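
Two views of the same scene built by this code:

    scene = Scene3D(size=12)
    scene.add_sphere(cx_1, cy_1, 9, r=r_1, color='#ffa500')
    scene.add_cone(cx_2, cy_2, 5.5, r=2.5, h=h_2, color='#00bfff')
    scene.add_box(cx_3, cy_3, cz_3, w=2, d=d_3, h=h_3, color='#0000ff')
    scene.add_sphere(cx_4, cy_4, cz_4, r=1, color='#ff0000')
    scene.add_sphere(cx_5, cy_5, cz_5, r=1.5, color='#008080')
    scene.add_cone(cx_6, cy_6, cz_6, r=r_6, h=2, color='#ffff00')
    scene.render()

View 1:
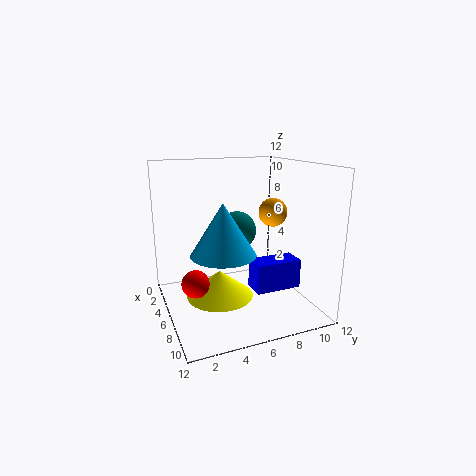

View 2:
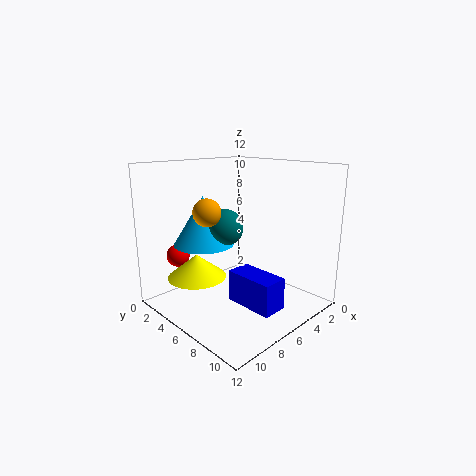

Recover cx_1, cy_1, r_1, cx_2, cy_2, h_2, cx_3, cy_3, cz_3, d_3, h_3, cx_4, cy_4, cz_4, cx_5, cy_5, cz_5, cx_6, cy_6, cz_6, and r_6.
cx_1 = 10; cy_1 = 7; r_1 = 1; cx_2 = 8; cy_2 = 4; h_2 = 4; cx_3 = 6; cy_3 = 7; cz_3 = 1.5; d_3 = 4; h_3 = 2.5; cx_4 = 9; cy_4 = 1.5; cz_4 = 4; cx_5 = 7; cy_5 = 5.5; cz_5 = 7; cx_6 = 8.5; cy_6 = 3.5; cz_6 = 2.5; r_6 = 2.5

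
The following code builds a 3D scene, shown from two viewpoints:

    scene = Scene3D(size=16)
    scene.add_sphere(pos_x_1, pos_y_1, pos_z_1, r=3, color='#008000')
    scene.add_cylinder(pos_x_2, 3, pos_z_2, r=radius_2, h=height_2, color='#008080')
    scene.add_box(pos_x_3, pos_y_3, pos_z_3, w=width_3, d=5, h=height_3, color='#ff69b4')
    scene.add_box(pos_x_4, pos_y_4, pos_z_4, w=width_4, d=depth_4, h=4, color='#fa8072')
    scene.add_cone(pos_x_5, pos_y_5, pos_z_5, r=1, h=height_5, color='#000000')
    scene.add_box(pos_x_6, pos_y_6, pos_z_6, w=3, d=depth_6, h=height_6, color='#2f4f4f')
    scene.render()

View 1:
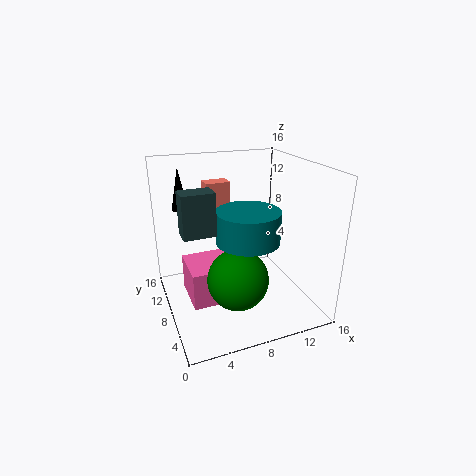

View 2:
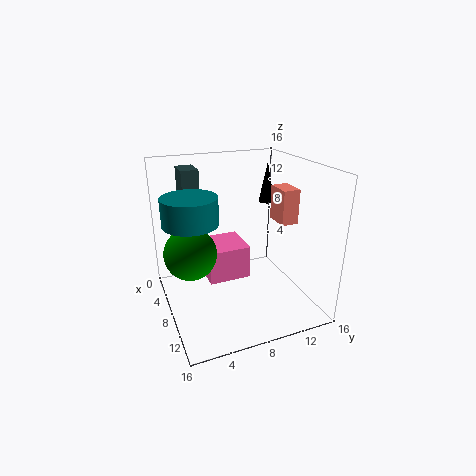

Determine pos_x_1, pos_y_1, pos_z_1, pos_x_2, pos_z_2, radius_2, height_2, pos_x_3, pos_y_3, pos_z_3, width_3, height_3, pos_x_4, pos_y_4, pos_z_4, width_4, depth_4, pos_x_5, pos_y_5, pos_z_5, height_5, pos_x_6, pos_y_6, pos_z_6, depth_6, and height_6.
pos_x_1 = 6; pos_y_1 = 3; pos_z_1 = 6; pos_x_2 = 7; pos_z_2 = 10; radius_2 = 3; height_2 = 3; pos_x_3 = 2; pos_y_3 = 5; pos_z_3 = 2; width_3 = 5; height_3 = 4; pos_x_4 = 6; pos_y_4 = 13; pos_z_4 = 9; width_4 = 3; depth_4 = 2; pos_x_5 = 3; pos_y_5 = 14; pos_z_5 = 10; height_5 = 5; pos_x_6 = 1; pos_y_6 = 3; pos_z_6 = 11; depth_6 = 2; height_6 = 4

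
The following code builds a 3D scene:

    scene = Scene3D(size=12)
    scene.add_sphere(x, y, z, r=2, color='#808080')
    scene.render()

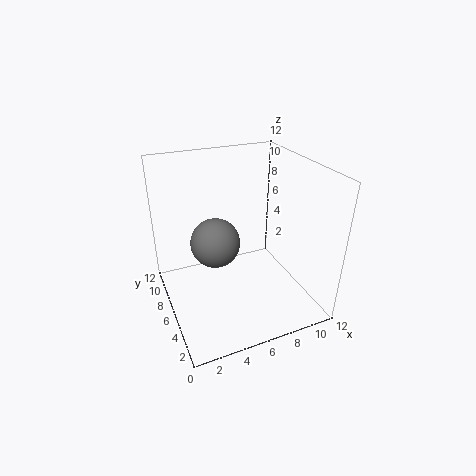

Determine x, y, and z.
x = 4; y = 6; z = 6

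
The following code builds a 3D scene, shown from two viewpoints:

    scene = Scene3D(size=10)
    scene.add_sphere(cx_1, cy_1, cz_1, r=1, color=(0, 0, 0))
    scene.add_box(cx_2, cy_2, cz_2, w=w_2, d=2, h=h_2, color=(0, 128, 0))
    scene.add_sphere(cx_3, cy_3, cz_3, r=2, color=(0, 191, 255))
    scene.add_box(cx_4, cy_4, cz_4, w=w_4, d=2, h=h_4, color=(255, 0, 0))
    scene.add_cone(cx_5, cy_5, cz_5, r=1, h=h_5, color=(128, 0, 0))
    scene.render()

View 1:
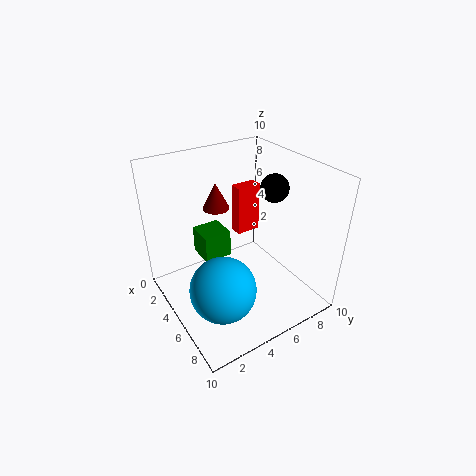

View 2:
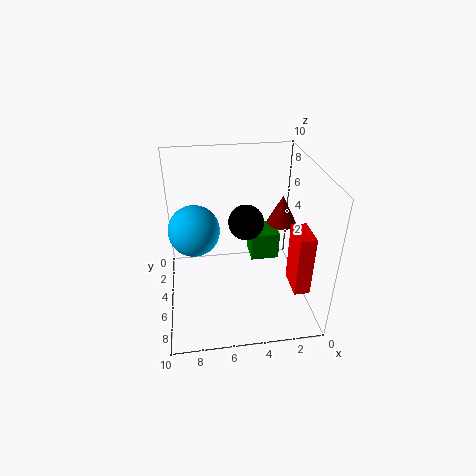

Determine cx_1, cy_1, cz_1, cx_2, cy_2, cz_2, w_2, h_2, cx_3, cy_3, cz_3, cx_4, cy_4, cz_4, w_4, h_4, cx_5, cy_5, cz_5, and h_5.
cx_1 = 5, cy_1 = 8, cz_1 = 8, cx_2 = 2, cy_2 = 3, cz_2 = 3, w_2 = 2, h_2 = 2, cx_3 = 8, cy_3 = 2, cz_3 = 4, cx_4 = 1, cy_4 = 7, cz_4 = 3, w_4 = 1, h_4 = 4, cx_5 = 2, cy_5 = 5, cz_5 = 6, h_5 = 2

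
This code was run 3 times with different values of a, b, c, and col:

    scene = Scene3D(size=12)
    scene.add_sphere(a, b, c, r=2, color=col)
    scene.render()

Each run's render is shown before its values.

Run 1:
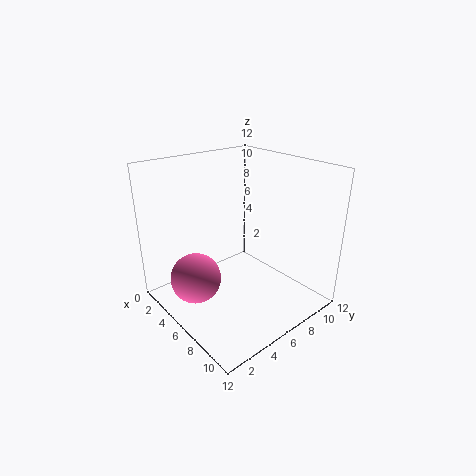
a = 5.5; b = 2; c = 3.5; col = 'hotpink'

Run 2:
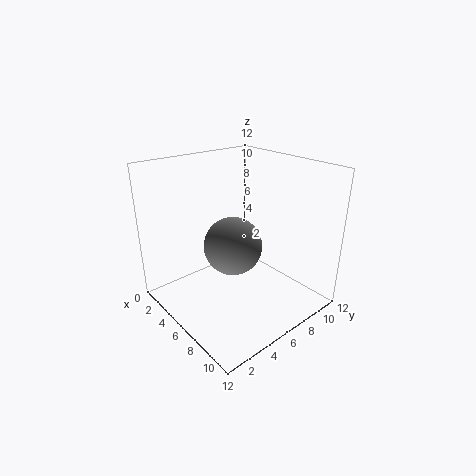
a = 9; b = 3; c = 7.5; col = 'gray'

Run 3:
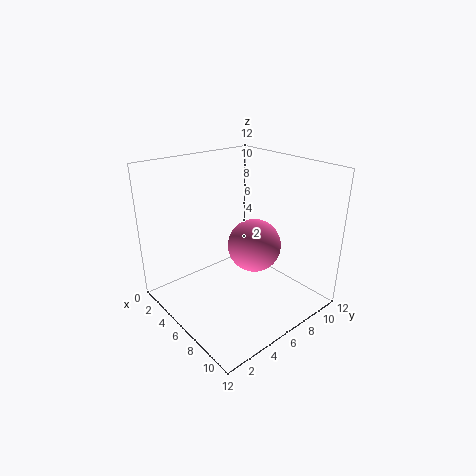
a = 8.5; b = 5.5; c = 6.5; col = 'hotpink'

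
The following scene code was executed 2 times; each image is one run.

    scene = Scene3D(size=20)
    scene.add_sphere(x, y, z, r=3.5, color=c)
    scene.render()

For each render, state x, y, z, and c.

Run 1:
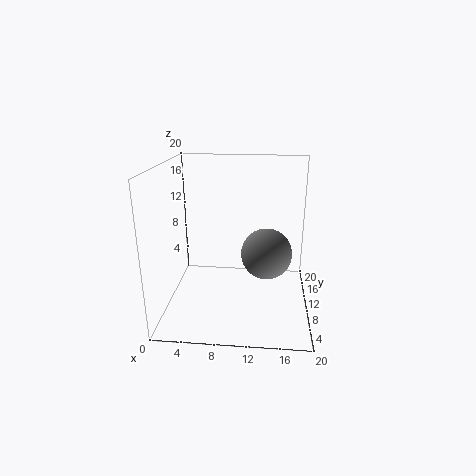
x = 14; y = 9.5; z = 8; c = 'gray'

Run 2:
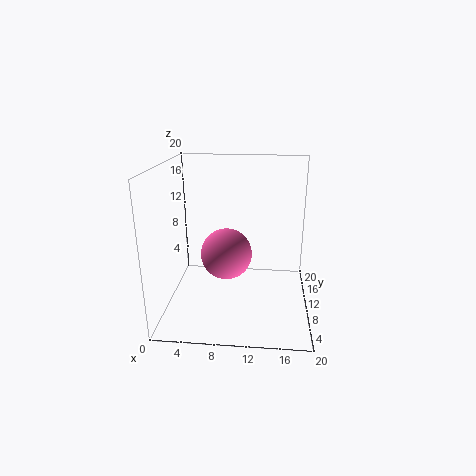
x = 8.5; y = 9; z = 8; c = 'hotpink'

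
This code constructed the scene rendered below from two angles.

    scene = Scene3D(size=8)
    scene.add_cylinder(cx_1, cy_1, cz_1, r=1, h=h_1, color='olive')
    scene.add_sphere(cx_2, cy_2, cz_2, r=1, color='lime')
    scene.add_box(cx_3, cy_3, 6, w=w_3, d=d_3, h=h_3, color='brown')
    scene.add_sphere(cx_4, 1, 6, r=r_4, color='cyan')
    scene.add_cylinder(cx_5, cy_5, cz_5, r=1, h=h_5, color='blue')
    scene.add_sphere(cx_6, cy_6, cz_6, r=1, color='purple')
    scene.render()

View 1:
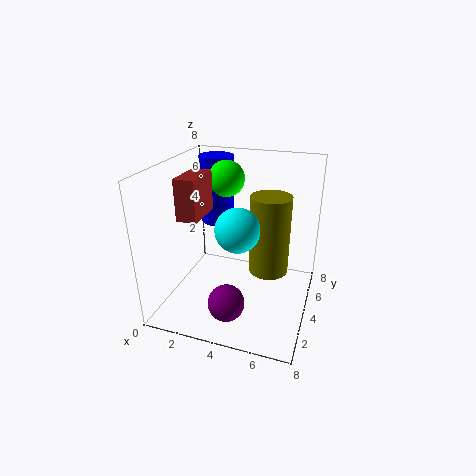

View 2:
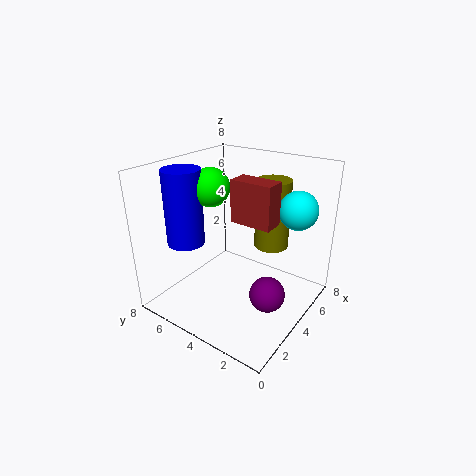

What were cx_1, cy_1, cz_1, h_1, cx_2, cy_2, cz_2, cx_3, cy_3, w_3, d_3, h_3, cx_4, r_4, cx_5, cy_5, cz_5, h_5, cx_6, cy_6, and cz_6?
cx_1 = 6; cy_1 = 3; cz_1 = 3; h_1 = 4; cx_2 = 3; cy_2 = 5; cz_2 = 7; cx_3 = 2; cy_3 = 1; w_3 = 1; d_3 = 2; h_3 = 2; cx_4 = 5; r_4 = 1; cx_5 = 2; cy_5 = 6; cz_5 = 4; h_5 = 4; cx_6 = 4; cy_6 = 2; cz_6 = 1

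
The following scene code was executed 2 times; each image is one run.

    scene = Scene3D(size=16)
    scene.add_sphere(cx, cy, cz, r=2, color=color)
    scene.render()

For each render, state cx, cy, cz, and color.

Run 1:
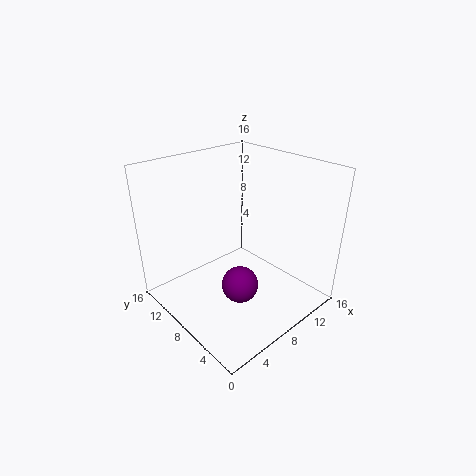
cx = 6.5
cy = 6
cz = 3.5
color = 'purple'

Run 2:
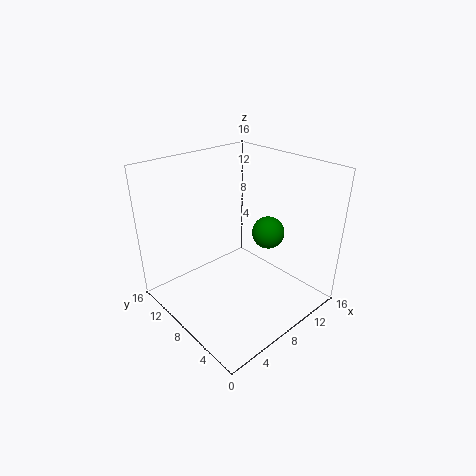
cx = 13.5
cy = 8.5
cz = 6.5
color = 'green'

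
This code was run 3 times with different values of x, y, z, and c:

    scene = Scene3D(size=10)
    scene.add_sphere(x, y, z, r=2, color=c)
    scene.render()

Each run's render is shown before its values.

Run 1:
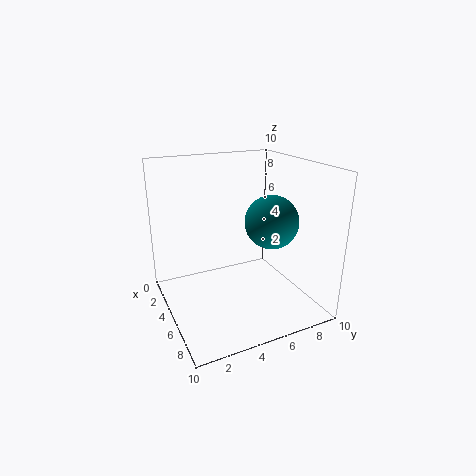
x = 4.5, y = 8, z = 5.5, c = 'teal'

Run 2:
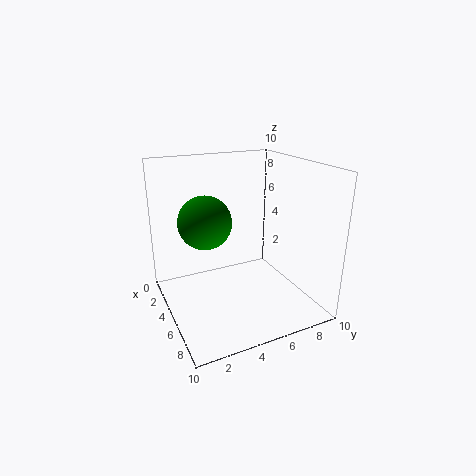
x = 2.5, y = 3.5, z = 5.5, c = 'green'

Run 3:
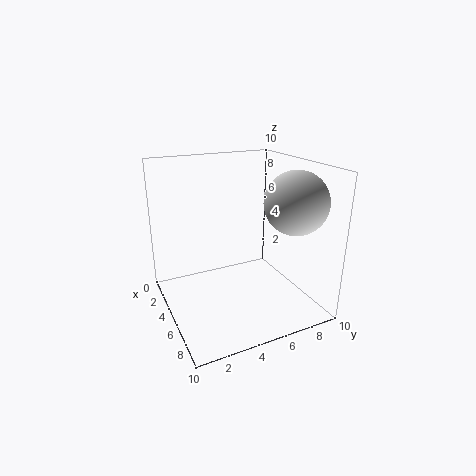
x = 8, y = 7.5, z = 8, c = 'lightgray'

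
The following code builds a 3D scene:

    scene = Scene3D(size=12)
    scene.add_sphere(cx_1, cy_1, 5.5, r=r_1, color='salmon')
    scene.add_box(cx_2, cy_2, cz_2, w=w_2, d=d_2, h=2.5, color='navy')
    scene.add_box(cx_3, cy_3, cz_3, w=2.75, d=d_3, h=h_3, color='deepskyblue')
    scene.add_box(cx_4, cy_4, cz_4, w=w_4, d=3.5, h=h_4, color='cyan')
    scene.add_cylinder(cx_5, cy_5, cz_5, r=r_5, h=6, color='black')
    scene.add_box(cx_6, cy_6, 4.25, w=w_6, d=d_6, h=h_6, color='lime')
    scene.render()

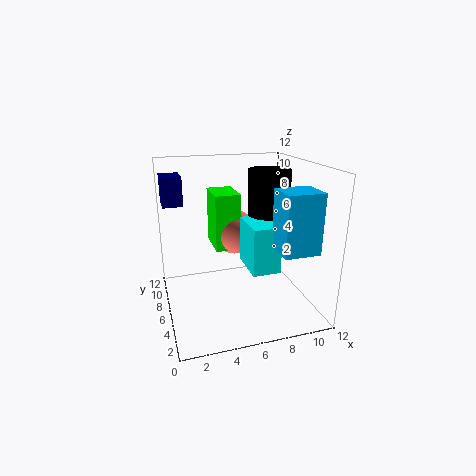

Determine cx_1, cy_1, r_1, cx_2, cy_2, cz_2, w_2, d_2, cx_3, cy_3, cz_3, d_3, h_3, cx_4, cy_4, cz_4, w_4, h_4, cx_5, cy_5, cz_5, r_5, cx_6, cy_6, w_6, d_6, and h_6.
cx_1 = 6.5; cy_1 = 8.75; r_1 = 2; cx_2 = 0.25; cy_2 = 8.75; cz_2 = 8.25; w_2 = 1.75; d_2 = 2.5; cx_3 = 7.75; cy_3 = 0.5; cz_3 = 6.25; d_3 = 2.5; h_3 = 4.5; cx_4 = 6.25; cy_4 = 2.75; cz_4 = 4; w_4 = 2.25; h_4 = 3.75; cx_5 = 8.75; cy_5 = 6.25; cz_5 = 5.5; r_5 = 1.75; cx_6 = 4.5; cy_6 = 7.5; w_6 = 2.25; d_6 = 3.5; h_6 = 5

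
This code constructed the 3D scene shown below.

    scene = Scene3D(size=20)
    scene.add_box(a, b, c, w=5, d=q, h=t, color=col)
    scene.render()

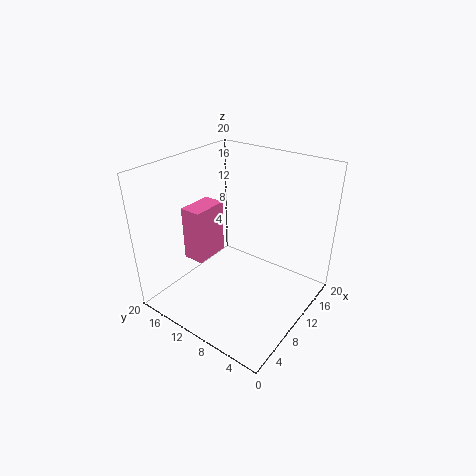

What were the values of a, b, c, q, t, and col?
a = 5.5
b = 13
c = 7
q = 3
t = 7.5
col = 'hotpink'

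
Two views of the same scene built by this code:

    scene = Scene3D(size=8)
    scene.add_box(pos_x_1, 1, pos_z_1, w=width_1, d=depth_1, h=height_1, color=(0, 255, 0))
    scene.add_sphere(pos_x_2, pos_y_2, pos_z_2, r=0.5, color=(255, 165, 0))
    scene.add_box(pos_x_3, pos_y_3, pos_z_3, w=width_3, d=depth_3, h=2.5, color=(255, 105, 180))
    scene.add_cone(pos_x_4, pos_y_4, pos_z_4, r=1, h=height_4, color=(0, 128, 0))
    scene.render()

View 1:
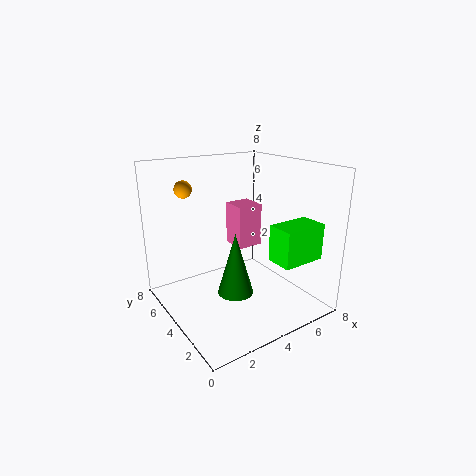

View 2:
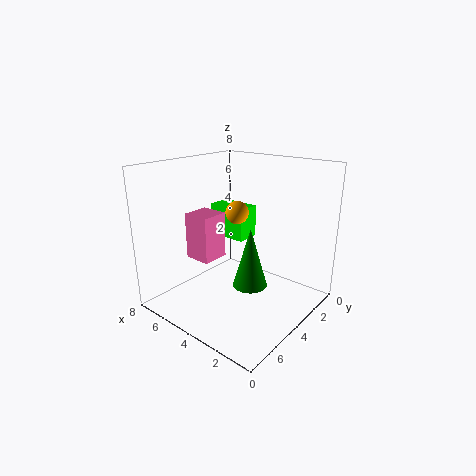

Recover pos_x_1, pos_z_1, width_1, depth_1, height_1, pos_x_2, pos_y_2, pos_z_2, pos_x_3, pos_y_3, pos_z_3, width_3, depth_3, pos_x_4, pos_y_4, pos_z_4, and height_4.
pos_x_1 = 5
pos_z_1 = 3
width_1 = 2.5
depth_1 = 1.5
height_1 = 2
pos_x_2 = 2
pos_y_2 = 6.5
pos_z_2 = 6.5
pos_x_3 = 4.5
pos_y_3 = 4.5
pos_z_3 = 3
width_3 = 1.5
depth_3 = 1.5
pos_x_4 = 3.5
pos_y_4 = 3.5
pos_z_4 = 1
height_4 = 3.5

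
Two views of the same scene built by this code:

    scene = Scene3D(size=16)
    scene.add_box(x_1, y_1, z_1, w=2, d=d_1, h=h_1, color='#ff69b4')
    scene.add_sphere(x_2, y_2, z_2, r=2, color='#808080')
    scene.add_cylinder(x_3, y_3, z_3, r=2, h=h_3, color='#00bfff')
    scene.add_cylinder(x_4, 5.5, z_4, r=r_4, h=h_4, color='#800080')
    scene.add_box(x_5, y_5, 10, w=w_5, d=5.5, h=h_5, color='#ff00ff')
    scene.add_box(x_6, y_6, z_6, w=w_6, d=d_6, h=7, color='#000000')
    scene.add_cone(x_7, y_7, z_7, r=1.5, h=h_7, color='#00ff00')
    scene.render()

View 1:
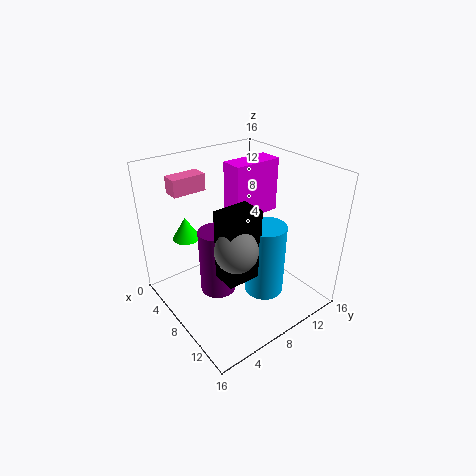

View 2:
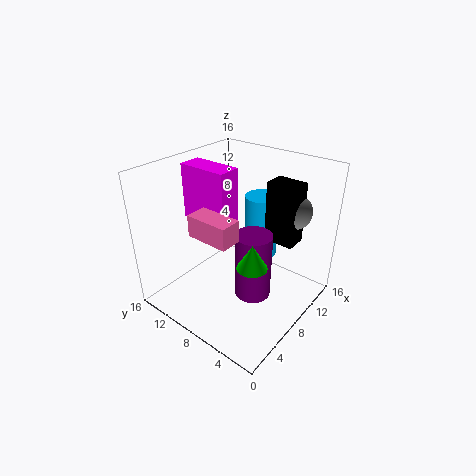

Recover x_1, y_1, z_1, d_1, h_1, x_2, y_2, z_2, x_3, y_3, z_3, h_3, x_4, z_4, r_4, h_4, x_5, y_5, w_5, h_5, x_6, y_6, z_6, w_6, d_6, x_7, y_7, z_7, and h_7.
x_1 = 0.5
y_1 = 3.5
z_1 = 12
d_1 = 4
h_1 = 2
x_2 = 13
y_2 = 4
z_2 = 10.5
x_3 = 12.5
y_3 = 8
z_3 = 4
h_3 = 7.5
x_4 = 7.5
z_4 = 2
r_4 = 2
h_4 = 7.5
x_5 = 5.5
y_5 = 8
w_5 = 2.5
h_5 = 6
x_6 = 11
y_6 = 3
z_6 = 7
w_6 = 2.5
d_6 = 3.5
x_7 = 4.5
y_7 = 3.5
z_7 = 8
h_7 = 2.5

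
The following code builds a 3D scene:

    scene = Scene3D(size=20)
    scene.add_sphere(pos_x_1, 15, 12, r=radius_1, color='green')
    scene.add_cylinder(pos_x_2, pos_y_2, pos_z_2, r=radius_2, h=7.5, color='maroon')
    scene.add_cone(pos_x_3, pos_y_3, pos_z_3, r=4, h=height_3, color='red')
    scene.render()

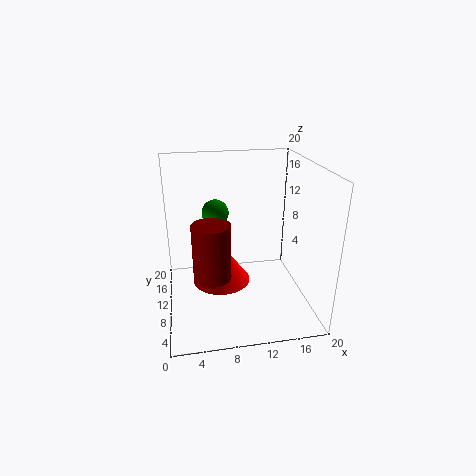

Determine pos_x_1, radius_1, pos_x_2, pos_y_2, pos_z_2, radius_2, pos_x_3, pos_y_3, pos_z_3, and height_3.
pos_x_1 = 7.5; radius_1 = 2; pos_x_2 = 6; pos_y_2 = 7; pos_z_2 = 6; radius_2 = 2.5; pos_x_3 = 7.5; pos_y_3 = 9.5; pos_z_3 = 4; height_3 = 5.5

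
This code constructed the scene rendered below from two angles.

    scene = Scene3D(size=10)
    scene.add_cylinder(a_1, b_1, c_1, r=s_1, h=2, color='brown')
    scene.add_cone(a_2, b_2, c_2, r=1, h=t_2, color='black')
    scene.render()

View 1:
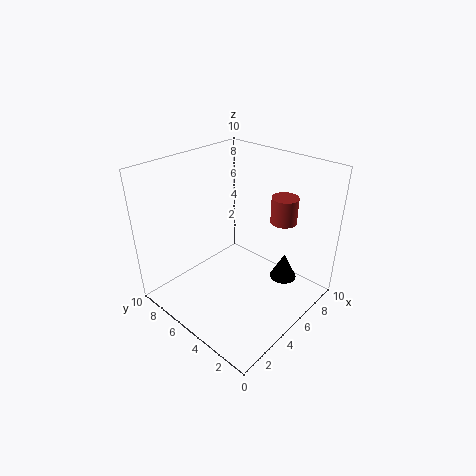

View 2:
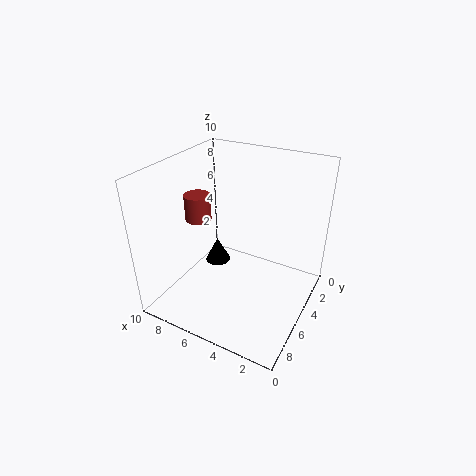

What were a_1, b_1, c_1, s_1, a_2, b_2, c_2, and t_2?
a_1 = 9
b_1 = 4
c_1 = 5
s_1 = 1
a_2 = 8
b_2 = 3
c_2 = 1
t_2 = 2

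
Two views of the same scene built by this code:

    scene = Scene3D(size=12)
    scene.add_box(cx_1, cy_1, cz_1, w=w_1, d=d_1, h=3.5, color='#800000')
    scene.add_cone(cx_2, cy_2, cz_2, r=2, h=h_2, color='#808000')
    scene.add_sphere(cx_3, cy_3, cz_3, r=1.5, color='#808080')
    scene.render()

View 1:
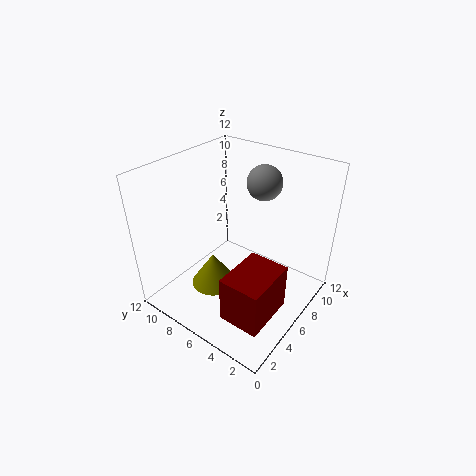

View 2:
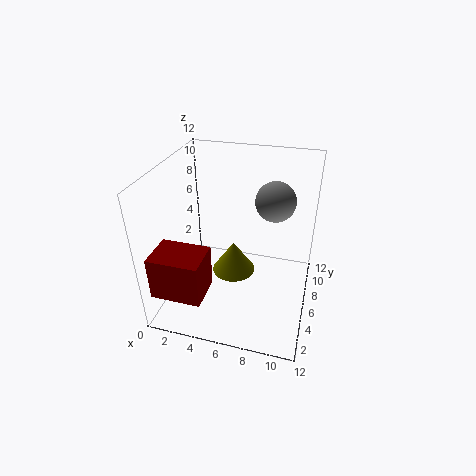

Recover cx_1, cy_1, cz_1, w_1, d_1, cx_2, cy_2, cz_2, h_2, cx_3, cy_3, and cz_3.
cx_1 = 0.5; cy_1 = 0.5; cz_1 = 3; w_1 = 4; d_1 = 3; cx_2 = 5; cy_2 = 8; cz_2 = 1; h_2 = 3; cx_3 = 9; cy_3 = 5.5; cz_3 = 10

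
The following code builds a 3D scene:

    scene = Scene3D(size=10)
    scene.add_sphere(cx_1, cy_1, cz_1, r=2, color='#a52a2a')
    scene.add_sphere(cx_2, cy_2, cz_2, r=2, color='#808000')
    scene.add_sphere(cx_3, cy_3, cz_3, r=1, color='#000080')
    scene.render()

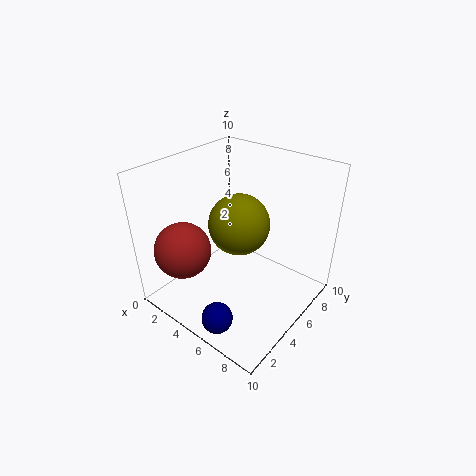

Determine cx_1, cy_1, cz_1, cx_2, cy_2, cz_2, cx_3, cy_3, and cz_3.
cx_1 = 2
cy_1 = 2.5
cz_1 = 4
cx_2 = 5.5
cy_2 = 4.5
cz_2 = 6.5
cx_3 = 6.5
cy_3 = 1
cz_3 = 1.5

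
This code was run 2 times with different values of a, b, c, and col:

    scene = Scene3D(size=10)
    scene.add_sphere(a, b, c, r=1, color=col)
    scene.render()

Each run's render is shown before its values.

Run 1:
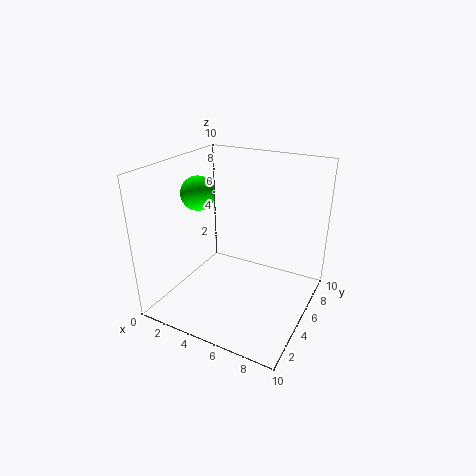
a = 4, b = 2, c = 9, col = 'lime'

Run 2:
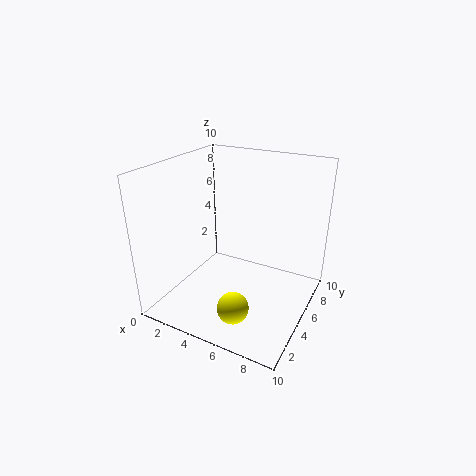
a = 6.5, b = 1.5, c = 2, col = 'yellow'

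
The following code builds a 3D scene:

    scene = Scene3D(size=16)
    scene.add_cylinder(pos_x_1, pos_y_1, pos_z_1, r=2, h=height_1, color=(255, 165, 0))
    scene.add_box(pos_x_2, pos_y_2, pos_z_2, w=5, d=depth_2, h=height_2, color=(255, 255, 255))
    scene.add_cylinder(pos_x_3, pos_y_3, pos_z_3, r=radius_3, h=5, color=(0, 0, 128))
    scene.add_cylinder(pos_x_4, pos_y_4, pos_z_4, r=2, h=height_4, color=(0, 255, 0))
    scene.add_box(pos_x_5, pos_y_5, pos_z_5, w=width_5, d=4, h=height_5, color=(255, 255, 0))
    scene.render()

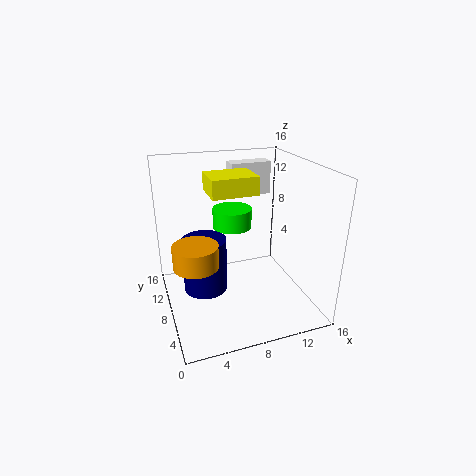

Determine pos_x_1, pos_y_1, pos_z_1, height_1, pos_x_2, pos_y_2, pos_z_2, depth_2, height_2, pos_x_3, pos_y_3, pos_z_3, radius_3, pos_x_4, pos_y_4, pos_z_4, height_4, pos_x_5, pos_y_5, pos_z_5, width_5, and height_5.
pos_x_1 = 2; pos_y_1 = 2; pos_z_1 = 9; height_1 = 2; pos_x_2 = 9; pos_y_2 = 13; pos_z_2 = 11; depth_2 = 2; height_2 = 4; pos_x_3 = 3; pos_y_3 = 3; pos_z_3 = 6; radius_3 = 2; pos_x_4 = 7; pos_y_4 = 7; pos_z_4 = 10; height_4 = 2; pos_x_5 = 5; pos_y_5 = 7; pos_z_5 = 13; width_5 = 5; height_5 = 2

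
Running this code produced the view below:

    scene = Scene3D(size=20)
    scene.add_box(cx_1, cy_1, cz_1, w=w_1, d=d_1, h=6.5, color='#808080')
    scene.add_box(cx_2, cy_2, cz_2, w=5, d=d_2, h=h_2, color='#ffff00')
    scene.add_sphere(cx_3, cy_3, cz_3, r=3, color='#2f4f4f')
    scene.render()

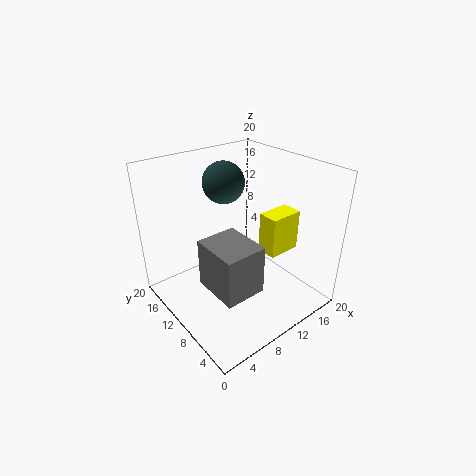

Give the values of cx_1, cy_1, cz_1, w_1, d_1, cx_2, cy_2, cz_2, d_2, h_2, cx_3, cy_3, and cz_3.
cx_1 = 3.5
cy_1 = 3.5
cz_1 = 5.5
w_1 = 5.5
d_1 = 6.5
cx_2 = 14
cy_2 = 7
cz_2 = 6.5
d_2 = 3
h_2 = 6
cx_3 = 11
cy_3 = 14.5
cz_3 = 16.5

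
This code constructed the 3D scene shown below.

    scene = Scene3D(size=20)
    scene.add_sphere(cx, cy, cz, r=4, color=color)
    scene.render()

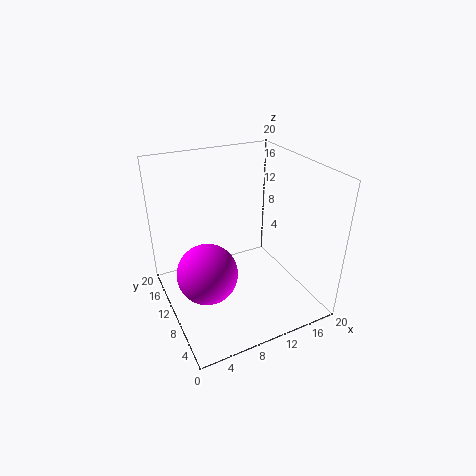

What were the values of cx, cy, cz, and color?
cx = 4.5, cy = 8, cz = 7, color = 'magenta'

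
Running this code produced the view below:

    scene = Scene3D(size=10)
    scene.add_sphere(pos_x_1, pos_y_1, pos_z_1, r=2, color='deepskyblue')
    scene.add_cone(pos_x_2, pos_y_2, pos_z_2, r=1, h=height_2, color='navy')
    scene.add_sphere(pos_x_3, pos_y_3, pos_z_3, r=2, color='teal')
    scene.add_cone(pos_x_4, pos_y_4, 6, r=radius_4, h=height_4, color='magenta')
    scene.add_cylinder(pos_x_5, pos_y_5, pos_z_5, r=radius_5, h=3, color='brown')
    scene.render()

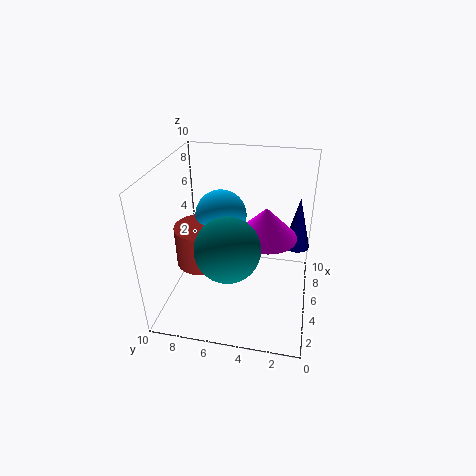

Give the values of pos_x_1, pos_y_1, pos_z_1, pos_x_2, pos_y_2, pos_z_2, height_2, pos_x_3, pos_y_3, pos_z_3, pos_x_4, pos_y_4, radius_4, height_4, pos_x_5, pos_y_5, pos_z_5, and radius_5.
pos_x_1 = 8, pos_y_1 = 7, pos_z_1 = 5, pos_x_2 = 8, pos_y_2 = 1, pos_z_2 = 3, height_2 = 4, pos_x_3 = 2, pos_y_3 = 5, pos_z_3 = 6, pos_x_4 = 4, pos_y_4 = 3, radius_4 = 2, height_4 = 2, pos_x_5 = 6, pos_y_5 = 8, pos_z_5 = 2, radius_5 = 2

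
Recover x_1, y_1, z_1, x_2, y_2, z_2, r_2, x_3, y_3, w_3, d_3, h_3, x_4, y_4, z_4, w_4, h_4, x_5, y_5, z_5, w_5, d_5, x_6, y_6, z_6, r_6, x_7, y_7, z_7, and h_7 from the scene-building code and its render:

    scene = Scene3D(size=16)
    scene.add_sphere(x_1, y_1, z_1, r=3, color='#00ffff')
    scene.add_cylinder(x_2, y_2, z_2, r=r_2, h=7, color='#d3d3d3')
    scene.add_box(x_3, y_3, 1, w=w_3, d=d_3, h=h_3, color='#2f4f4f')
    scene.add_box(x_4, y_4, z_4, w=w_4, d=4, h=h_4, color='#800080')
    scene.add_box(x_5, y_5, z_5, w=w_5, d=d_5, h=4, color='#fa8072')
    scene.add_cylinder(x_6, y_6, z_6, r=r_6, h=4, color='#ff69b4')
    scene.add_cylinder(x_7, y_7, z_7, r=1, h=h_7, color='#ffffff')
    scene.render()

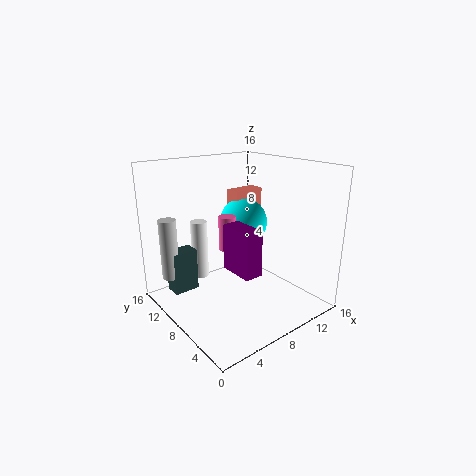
x_1 = 12
y_1 = 12
z_1 = 8
x_2 = 2
y_2 = 13
z_2 = 3
r_2 = 1
x_3 = 2
y_3 = 12
w_3 = 3
d_3 = 2
h_3 = 5
x_4 = 6
y_4 = 4
z_4 = 5
w_4 = 2
h_4 = 5
x_5 = 11
y_5 = 12
z_5 = 8
w_5 = 4
d_5 = 2
x_6 = 8
y_6 = 10
z_6 = 6
r_6 = 1
x_7 = 6
y_7 = 13
z_7 = 2
h_7 = 7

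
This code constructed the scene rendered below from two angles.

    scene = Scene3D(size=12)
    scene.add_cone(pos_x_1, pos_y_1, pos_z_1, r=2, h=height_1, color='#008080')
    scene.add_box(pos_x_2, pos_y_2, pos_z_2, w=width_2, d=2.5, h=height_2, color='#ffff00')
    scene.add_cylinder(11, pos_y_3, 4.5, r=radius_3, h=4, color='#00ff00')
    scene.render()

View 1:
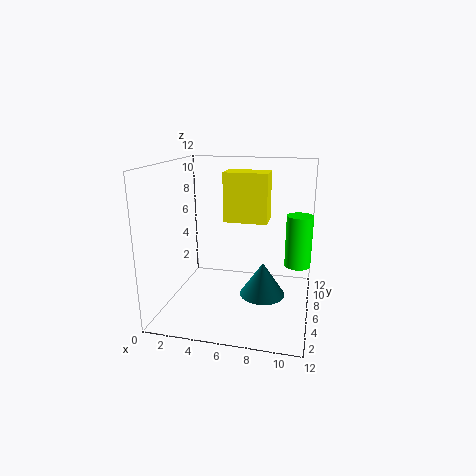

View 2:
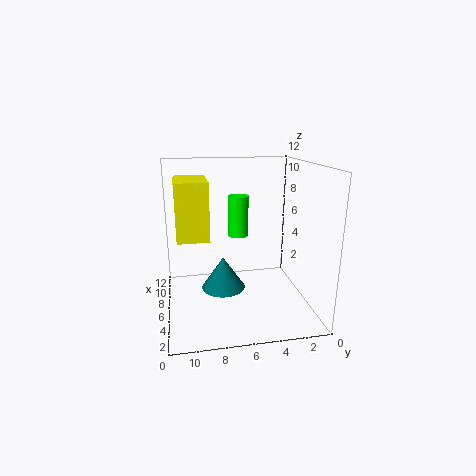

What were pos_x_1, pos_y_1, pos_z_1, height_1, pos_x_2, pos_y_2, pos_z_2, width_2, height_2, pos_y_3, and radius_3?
pos_x_1 = 8, pos_y_1 = 7, pos_z_1 = 0.5, height_1 = 3, pos_x_2 = 4, pos_y_2 = 8.5, pos_z_2 = 6.5, width_2 = 4, height_2 = 4.5, pos_y_3 = 5, radius_3 = 1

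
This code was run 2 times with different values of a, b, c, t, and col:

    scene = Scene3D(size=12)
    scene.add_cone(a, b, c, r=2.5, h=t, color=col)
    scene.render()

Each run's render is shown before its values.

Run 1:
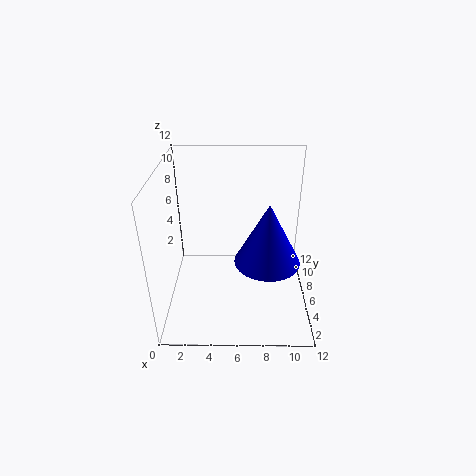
a = 8.25
b = 3.5
c = 5.5
t = 4.75
col = 'blue'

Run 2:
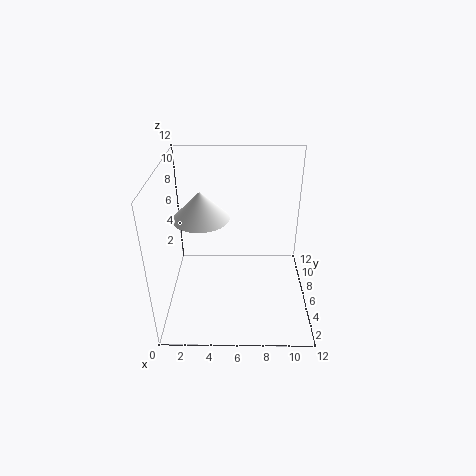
a = 2.75
b = 8
c = 6.75
t = 2.5
col = 'white'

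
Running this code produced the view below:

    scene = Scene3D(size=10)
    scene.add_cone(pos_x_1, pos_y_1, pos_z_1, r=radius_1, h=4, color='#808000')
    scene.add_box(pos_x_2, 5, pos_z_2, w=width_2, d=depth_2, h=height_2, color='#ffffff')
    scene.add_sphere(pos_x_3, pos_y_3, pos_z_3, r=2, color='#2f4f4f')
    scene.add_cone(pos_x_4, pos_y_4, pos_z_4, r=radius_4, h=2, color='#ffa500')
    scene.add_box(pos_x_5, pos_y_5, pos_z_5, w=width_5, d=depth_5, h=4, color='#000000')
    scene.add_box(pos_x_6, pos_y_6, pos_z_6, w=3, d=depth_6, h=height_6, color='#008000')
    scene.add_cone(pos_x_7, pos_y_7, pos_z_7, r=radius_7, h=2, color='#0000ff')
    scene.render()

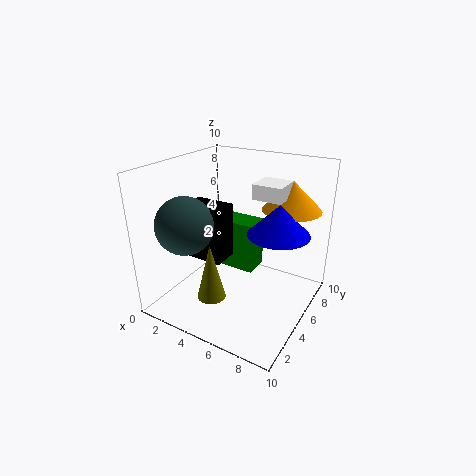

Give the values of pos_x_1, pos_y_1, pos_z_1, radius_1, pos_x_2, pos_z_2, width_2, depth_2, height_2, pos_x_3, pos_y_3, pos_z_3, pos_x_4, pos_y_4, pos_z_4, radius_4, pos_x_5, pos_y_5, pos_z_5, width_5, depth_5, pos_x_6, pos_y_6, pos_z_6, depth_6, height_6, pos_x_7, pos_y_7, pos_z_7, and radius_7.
pos_x_1 = 4; pos_y_1 = 3; pos_z_1 = 1; radius_1 = 1; pos_x_2 = 6; pos_z_2 = 8; width_2 = 2; depth_2 = 2; height_2 = 1; pos_x_3 = 2; pos_y_3 = 3; pos_z_3 = 6; pos_x_4 = 8; pos_y_4 = 7; pos_z_4 = 7; radius_4 = 2; pos_x_5 = 1; pos_y_5 = 4; pos_z_5 = 3; width_5 = 3; depth_5 = 2; pos_x_6 = 2; pos_y_6 = 7; pos_z_6 = 1; depth_6 = 2; height_6 = 4; pos_x_7 = 8; pos_y_7 = 5; pos_z_7 = 6; radius_7 = 2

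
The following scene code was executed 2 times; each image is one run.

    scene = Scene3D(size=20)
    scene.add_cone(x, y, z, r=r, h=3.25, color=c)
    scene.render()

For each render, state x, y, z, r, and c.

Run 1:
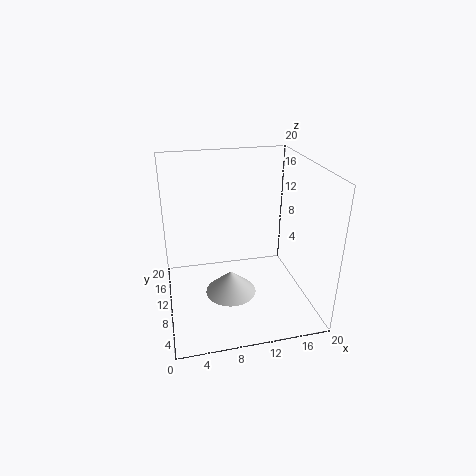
x = 8.5; y = 8; z = 2.75; r = 3.5; c = 'lightgray'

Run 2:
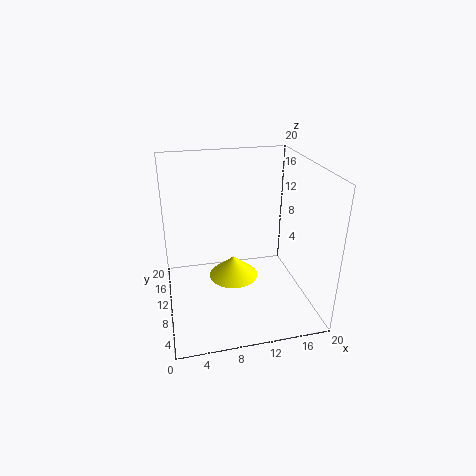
x = 10; y = 13; z = 2; r = 3.75; c = 'yellow'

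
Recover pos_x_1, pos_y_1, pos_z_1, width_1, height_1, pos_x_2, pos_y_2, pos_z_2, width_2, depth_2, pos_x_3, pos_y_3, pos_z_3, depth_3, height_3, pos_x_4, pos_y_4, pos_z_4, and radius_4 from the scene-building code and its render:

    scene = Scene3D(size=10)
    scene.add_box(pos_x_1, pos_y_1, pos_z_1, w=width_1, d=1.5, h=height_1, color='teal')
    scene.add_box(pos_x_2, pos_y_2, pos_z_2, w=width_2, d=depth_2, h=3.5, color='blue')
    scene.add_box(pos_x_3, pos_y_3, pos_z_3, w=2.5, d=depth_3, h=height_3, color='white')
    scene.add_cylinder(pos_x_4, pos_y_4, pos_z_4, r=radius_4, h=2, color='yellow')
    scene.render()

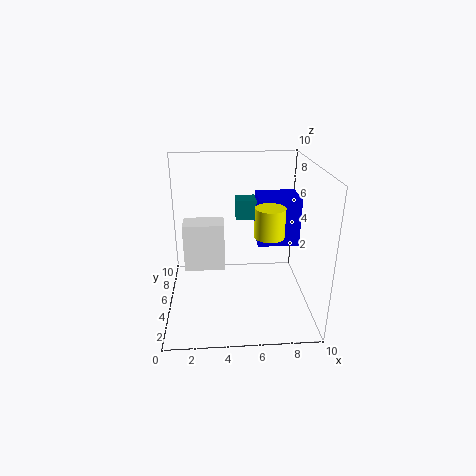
pos_x_1 = 5; pos_y_1 = 7; pos_z_1 = 5.5; width_1 = 1.5; height_1 = 1.5; pos_x_2 = 6.5; pos_y_2 = 5.5; pos_z_2 = 4; width_2 = 3; depth_2 = 2.5; pos_x_3 = 1.5; pos_y_3 = 2.5; pos_z_3 = 4; depth_3 = 1.5; height_3 = 3; pos_x_4 = 7; pos_y_4 = 4; pos_z_4 = 5.5; radius_4 = 1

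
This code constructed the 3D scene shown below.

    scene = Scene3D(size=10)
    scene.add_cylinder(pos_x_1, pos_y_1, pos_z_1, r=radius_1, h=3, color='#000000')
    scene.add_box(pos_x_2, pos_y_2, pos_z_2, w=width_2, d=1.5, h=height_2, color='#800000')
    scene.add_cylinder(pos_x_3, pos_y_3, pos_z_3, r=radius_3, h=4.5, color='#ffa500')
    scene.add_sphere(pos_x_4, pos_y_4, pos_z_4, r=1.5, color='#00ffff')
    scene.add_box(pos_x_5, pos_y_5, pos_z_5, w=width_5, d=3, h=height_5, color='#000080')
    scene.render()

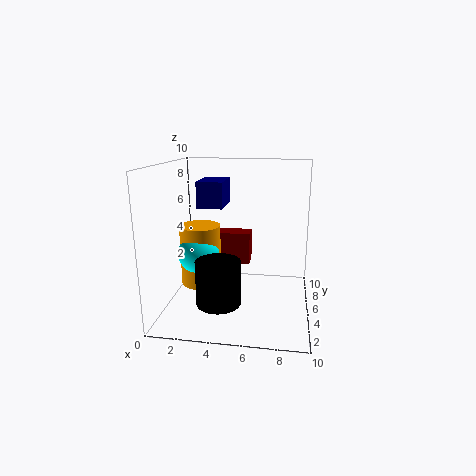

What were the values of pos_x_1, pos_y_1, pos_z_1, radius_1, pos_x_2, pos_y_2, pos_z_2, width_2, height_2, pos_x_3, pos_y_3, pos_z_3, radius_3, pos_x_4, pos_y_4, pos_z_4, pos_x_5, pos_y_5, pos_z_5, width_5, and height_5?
pos_x_1 = 4
pos_y_1 = 3
pos_z_1 = 1
radius_1 = 1.5
pos_x_2 = 2.5
pos_y_2 = 7.5
pos_z_2 = 2
width_2 = 3
height_2 = 2.5
pos_x_3 = 2
pos_y_3 = 6
pos_z_3 = 1
radius_3 = 1.5
pos_x_4 = 2
pos_y_4 = 5.5
pos_z_4 = 3.5
pos_x_5 = 1.5
pos_y_5 = 7
pos_z_5 = 6.5
width_5 = 2
height_5 = 2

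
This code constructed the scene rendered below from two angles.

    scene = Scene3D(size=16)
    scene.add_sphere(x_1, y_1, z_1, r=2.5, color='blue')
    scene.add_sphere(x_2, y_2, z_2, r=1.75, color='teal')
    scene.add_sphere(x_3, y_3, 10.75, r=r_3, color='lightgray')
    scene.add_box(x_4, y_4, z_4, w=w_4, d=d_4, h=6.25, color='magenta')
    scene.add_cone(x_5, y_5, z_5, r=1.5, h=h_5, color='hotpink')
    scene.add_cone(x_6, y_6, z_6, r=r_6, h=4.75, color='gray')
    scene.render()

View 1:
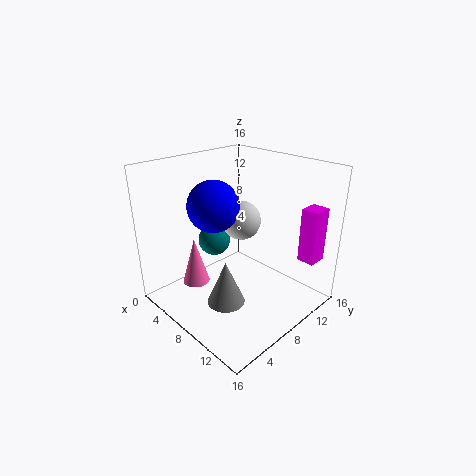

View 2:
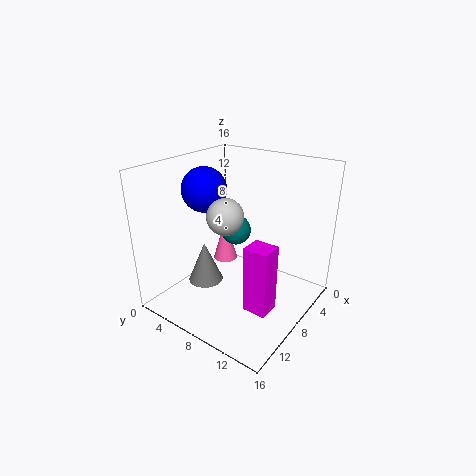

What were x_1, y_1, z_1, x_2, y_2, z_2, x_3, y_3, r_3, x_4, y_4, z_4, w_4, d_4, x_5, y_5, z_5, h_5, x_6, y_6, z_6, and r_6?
x_1 = 8.75, y_1 = 4, z_1 = 13, x_2 = 6, y_2 = 6.25, z_2 = 7.75, x_3 = 9.25, y_3 = 7.25, r_3 = 2, x_4 = 12.5, y_4 = 13.25, z_4 = 5, w_4 = 2, d_4 = 2.25, x_5 = 5.25, y_5 = 4, z_5 = 3, h_5 = 5.25, x_6 = 9.75, y_6 = 4.5, z_6 = 2.25, r_6 = 2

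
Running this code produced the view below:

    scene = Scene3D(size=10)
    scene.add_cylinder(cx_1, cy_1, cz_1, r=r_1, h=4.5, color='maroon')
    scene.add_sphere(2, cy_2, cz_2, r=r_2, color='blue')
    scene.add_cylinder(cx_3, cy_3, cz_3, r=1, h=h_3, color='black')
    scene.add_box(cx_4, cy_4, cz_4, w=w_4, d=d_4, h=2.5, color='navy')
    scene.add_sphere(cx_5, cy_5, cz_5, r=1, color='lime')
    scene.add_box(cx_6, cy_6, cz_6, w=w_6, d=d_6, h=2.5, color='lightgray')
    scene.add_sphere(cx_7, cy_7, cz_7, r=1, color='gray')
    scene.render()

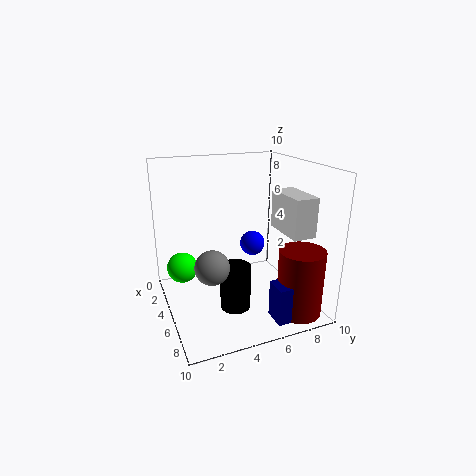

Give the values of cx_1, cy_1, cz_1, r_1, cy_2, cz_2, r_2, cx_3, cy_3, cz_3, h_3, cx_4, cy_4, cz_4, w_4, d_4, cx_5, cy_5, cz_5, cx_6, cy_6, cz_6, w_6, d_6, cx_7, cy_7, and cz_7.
cx_1 = 8.5
cy_1 = 8
cz_1 = 0.5
r_1 = 1.5
cy_2 = 7.5
cz_2 = 3
r_2 = 1
cx_3 = 7
cy_3 = 4
cz_3 = 1
h_3 = 3
cx_4 = 8
cy_4 = 6
cz_4 = 0.5
w_4 = 1.5
d_4 = 2.5
cx_5 = 5
cy_5 = 1
cz_5 = 3.5
cx_6 = 6
cy_6 = 7
cz_6 = 6
w_6 = 3
d_6 = 1.5
cx_7 = 8.5
cy_7 = 2
cz_7 = 5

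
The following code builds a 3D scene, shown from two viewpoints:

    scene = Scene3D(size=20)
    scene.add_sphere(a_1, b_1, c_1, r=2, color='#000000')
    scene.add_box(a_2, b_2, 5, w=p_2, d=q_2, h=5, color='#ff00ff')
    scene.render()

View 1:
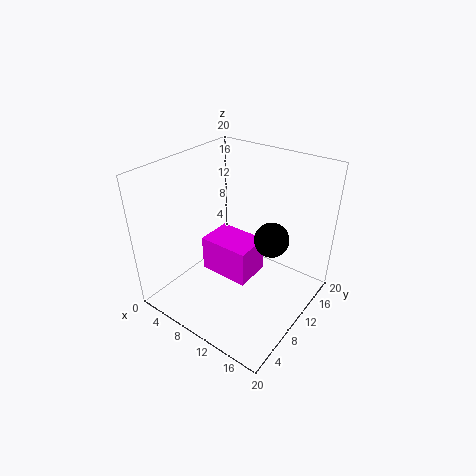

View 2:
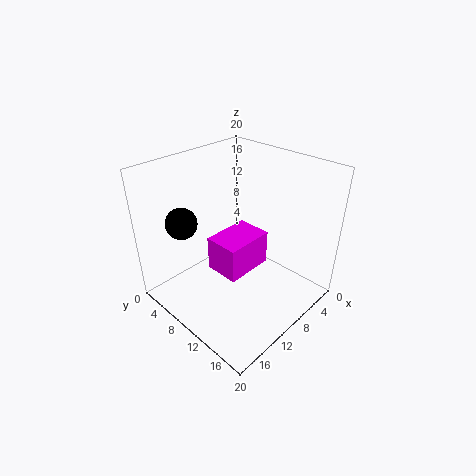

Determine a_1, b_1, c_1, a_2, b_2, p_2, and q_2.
a_1 = 17, b_1 = 7, c_1 = 14, a_2 = 6, b_2 = 7, p_2 = 7, q_2 = 5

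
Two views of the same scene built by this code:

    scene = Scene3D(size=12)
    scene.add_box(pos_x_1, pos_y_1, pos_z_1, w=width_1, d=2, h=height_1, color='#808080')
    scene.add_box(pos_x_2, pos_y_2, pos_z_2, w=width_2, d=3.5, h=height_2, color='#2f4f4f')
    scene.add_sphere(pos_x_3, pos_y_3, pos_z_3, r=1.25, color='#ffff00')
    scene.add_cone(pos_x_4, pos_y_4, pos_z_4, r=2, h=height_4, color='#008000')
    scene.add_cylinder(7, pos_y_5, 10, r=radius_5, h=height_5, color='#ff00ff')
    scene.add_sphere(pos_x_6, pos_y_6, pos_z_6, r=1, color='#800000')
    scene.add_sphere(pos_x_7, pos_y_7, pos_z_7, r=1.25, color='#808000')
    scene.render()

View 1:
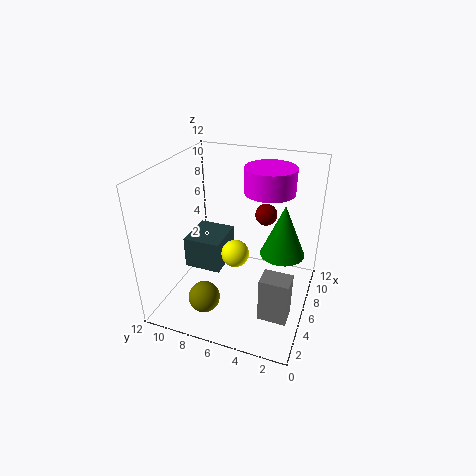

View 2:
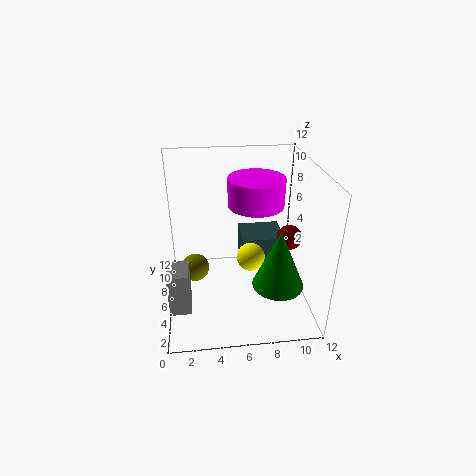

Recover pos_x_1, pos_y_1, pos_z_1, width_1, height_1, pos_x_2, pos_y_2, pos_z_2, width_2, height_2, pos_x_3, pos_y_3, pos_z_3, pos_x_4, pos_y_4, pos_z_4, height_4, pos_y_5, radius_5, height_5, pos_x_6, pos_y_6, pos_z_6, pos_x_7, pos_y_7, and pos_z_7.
pos_x_1 = 0.5; pos_y_1 = 0.5; pos_z_1 = 3.25; width_1 = 1.5; height_1 = 3.25; pos_x_2 = 6.75; pos_y_2 = 8.25; pos_z_2 = 1.25; width_2 = 4; height_2 = 3; pos_x_3 = 7.25; pos_y_3 = 6.75; pos_z_3 = 3.5; pos_x_4 = 8.75; pos_y_4 = 2.75; pos_z_4 = 3.5; height_4 = 4.75; pos_y_5 = 3.75; radius_5 = 2; height_5 = 2; pos_x_6 = 10; pos_y_6 = 4.75; pos_z_6 = 6.5; pos_x_7 = 2.25; pos_y_7 = 7.5; pos_z_7 = 2.25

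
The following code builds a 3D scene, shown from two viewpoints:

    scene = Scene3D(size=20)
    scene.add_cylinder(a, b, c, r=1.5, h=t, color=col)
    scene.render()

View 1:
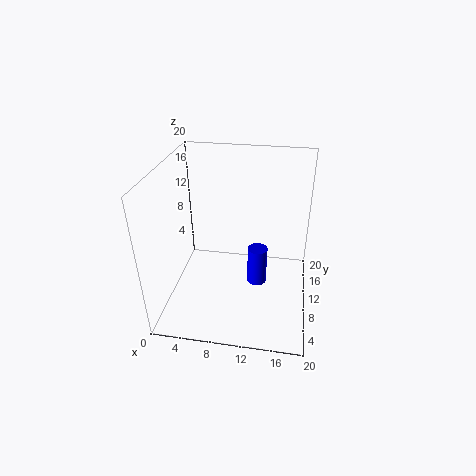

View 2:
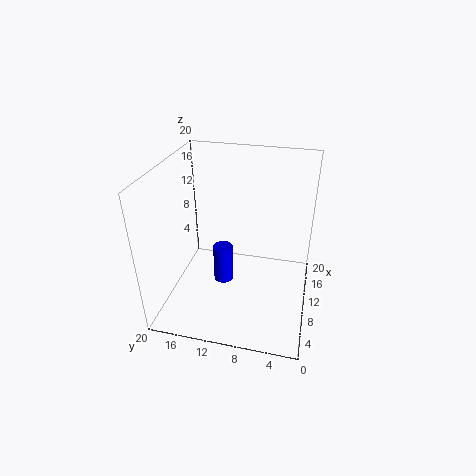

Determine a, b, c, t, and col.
a = 12.5
b = 13
c = 0.5
t = 6
col = 'blue'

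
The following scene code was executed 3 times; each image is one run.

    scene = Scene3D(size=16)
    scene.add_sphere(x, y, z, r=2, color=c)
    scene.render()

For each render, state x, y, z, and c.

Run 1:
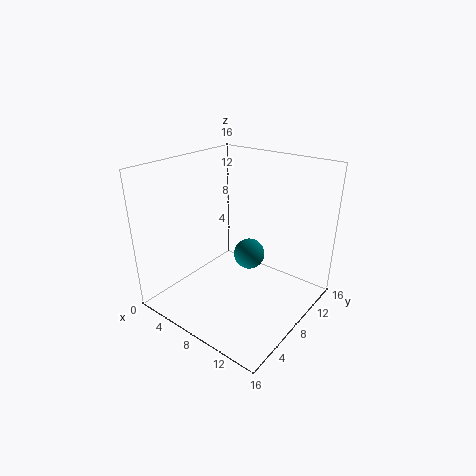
x = 6
y = 13
z = 3
c = 'teal'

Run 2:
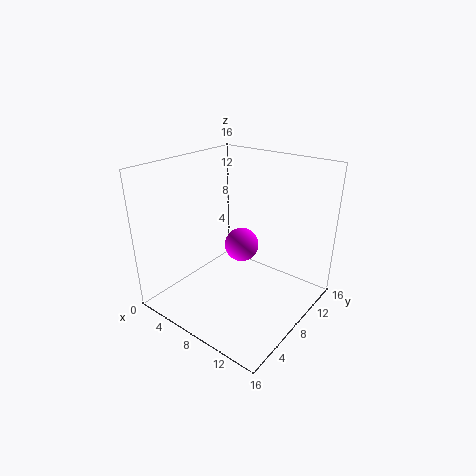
x = 7
y = 10
z = 6
c = 'magenta'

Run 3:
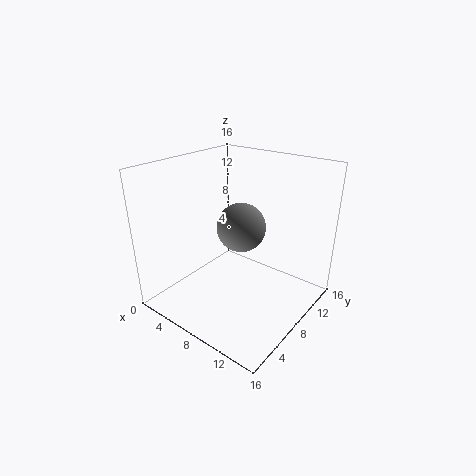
x = 13
y = 2
z = 13
c = 'gray'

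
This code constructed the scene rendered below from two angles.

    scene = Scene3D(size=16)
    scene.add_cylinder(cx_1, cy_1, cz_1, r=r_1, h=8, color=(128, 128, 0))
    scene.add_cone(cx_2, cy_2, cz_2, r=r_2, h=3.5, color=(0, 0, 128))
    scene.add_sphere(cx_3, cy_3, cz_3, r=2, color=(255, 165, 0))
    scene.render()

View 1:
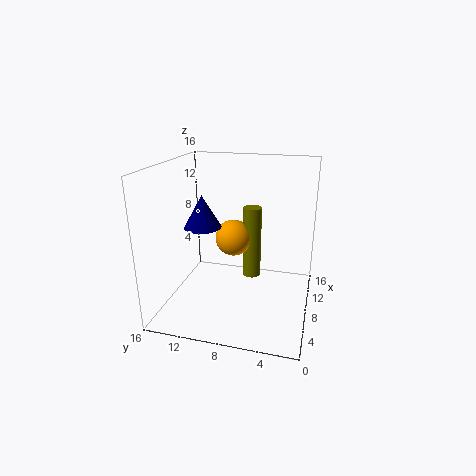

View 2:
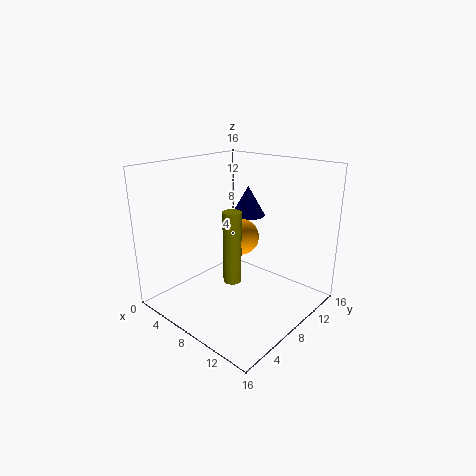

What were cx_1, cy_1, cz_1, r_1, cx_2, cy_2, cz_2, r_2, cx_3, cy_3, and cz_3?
cx_1 = 8.5
cy_1 = 6.5
cz_1 = 3.5
r_1 = 1
cx_2 = 6.5
cy_2 = 11.5
cz_2 = 9.5
r_2 = 2
cx_3 = 8
cy_3 = 8.5
cz_3 = 8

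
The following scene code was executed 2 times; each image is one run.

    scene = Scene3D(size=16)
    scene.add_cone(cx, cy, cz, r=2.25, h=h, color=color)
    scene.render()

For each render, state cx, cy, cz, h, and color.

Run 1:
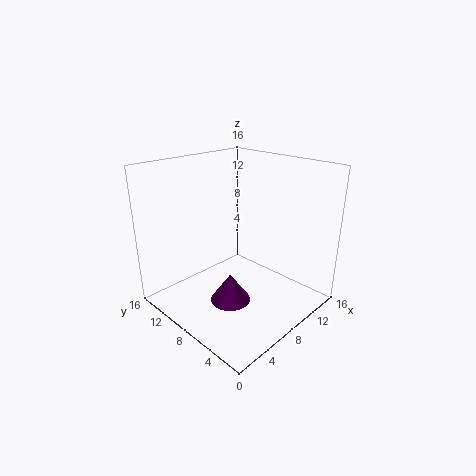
cx = 6.25; cy = 7.5; cz = 1; h = 3.25; color = 'purple'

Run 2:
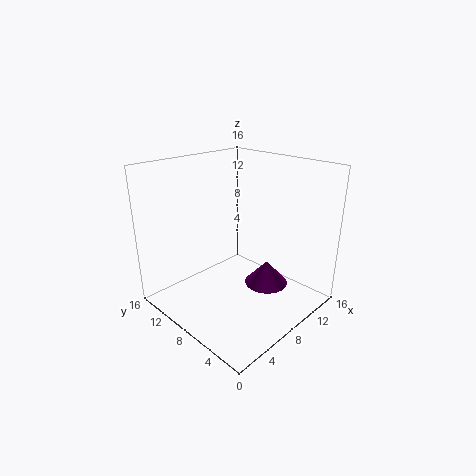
cx = 8.25; cy = 4; cz = 4; h = 2.5; color = 'purple'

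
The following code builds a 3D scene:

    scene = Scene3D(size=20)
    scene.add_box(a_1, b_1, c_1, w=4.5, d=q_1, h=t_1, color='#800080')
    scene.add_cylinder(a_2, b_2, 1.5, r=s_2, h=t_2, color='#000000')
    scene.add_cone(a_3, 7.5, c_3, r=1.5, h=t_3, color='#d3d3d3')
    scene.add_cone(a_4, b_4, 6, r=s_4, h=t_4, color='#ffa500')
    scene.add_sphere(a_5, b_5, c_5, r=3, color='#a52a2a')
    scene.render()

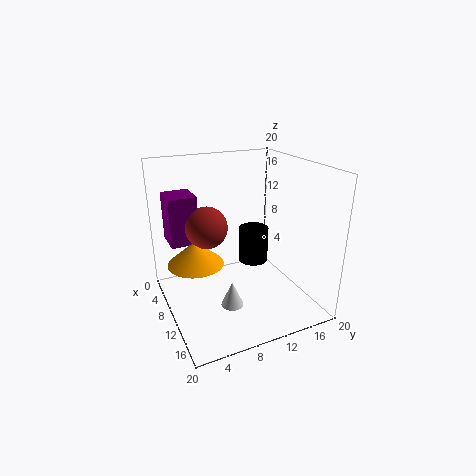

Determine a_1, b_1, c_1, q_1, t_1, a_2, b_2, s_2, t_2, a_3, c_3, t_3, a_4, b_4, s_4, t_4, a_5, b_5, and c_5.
a_1 = 2
b_1 = 1.5
c_1 = 8.5
q_1 = 4
t_1 = 7
a_2 = 2.5
b_2 = 16.5
s_2 = 2.5
t_2 = 6
a_3 = 13.5
c_3 = 2
t_3 = 3.5
a_4 = 7.5
b_4 = 4.5
s_4 = 4
t_4 = 3.5
a_5 = 7
b_5 = 6.5
c_5 = 11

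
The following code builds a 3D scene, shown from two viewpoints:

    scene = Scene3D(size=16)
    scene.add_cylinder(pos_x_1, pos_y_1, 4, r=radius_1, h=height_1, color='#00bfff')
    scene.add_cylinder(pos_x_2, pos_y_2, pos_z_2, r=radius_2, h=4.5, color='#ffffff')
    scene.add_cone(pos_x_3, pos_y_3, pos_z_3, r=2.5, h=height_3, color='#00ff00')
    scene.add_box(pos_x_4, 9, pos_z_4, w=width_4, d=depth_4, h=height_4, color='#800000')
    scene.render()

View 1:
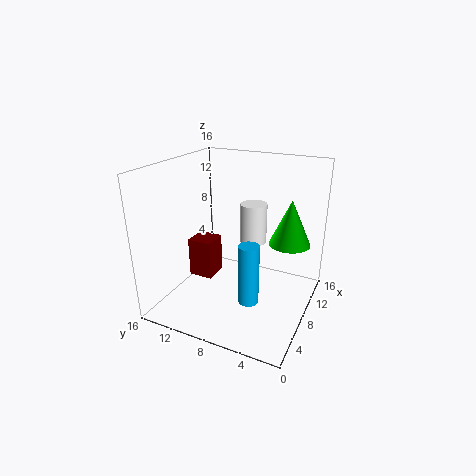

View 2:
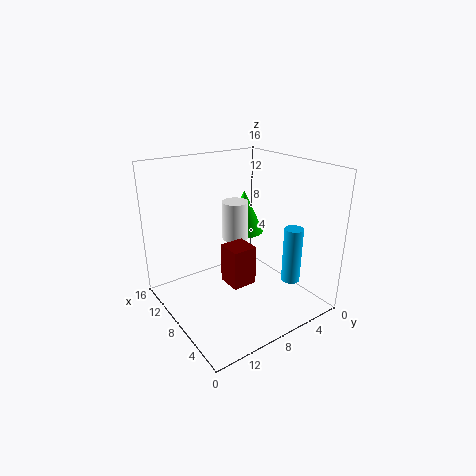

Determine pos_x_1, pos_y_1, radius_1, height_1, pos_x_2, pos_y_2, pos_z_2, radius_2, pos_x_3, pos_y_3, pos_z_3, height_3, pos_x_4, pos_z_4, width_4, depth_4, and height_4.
pos_x_1 = 3, pos_y_1 = 4.5, radius_1 = 1, height_1 = 6, pos_x_2 = 10, pos_y_2 = 7, pos_z_2 = 7, radius_2 = 1.5, pos_x_3 = 13, pos_y_3 = 3.5, pos_z_3 = 6, height_3 = 5.5, pos_x_4 = 3.5, pos_z_4 = 5, width_4 = 2.5, depth_4 = 2.5, height_4 = 4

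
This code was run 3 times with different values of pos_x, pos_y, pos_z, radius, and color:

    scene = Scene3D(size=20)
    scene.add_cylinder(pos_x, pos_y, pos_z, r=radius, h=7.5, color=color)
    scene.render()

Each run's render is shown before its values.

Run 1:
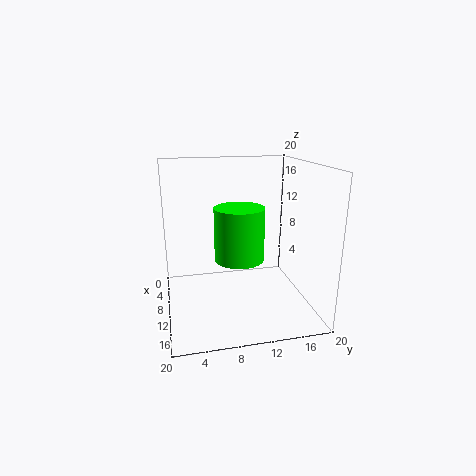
pos_x = 9.75; pos_y = 10.25; pos_z = 6.75; radius = 3.5; color = 'lime'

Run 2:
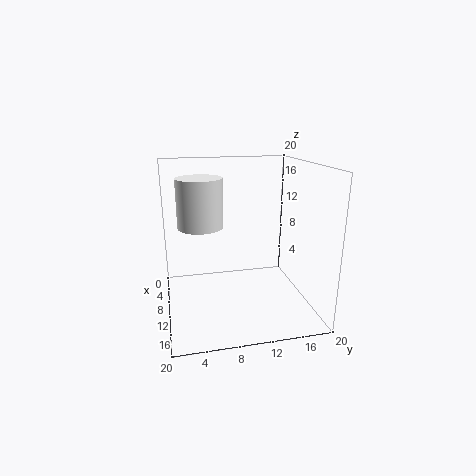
pos_x = 4; pos_y = 5.5; pos_z = 10; radius = 3.5; color = 'white'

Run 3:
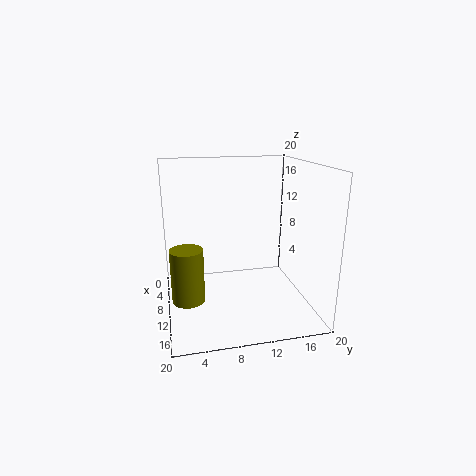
pos_x = 11; pos_y = 2.75; pos_z = 1.75; radius = 2.25; color = 'olive'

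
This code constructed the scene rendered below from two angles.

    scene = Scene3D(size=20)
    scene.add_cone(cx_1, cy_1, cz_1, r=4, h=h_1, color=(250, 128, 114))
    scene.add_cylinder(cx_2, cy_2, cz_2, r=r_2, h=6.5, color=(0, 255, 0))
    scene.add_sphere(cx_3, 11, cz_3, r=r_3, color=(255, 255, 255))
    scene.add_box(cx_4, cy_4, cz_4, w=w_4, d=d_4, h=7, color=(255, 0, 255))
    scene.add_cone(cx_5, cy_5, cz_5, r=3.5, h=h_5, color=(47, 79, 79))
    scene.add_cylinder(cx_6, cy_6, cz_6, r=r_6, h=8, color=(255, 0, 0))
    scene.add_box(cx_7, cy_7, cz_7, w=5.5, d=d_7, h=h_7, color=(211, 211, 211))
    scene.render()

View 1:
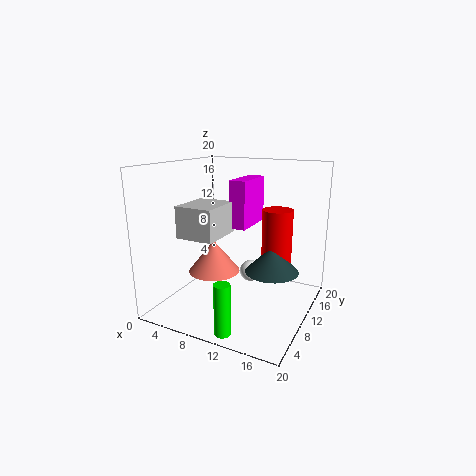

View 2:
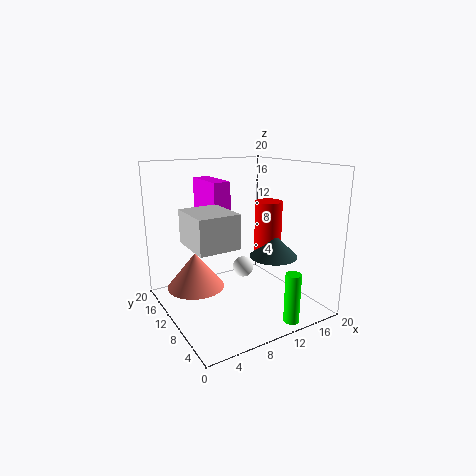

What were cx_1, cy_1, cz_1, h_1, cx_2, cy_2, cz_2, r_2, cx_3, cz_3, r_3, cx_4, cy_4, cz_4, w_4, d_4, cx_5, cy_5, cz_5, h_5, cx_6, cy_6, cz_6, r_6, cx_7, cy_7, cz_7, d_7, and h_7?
cx_1 = 4.5
cy_1 = 12.5
cz_1 = 3
h_1 = 5
cx_2 = 12.5
cy_2 = 1
cz_2 = 1
r_2 = 1
cx_3 = 11.5
cz_3 = 5
r_3 = 1.5
cx_4 = 7.5
cy_4 = 12
cz_4 = 10.5
w_4 = 2.5
d_4 = 7
cx_5 = 15.5
cy_5 = 9
cz_5 = 6.5
h_5 = 3.5
cx_6 = 15.5
cy_6 = 10.5
cz_6 = 6.5
r_6 = 2
cx_7 = 2.5
cy_7 = 6
cz_7 = 10
d_7 = 6.5
h_7 = 4.5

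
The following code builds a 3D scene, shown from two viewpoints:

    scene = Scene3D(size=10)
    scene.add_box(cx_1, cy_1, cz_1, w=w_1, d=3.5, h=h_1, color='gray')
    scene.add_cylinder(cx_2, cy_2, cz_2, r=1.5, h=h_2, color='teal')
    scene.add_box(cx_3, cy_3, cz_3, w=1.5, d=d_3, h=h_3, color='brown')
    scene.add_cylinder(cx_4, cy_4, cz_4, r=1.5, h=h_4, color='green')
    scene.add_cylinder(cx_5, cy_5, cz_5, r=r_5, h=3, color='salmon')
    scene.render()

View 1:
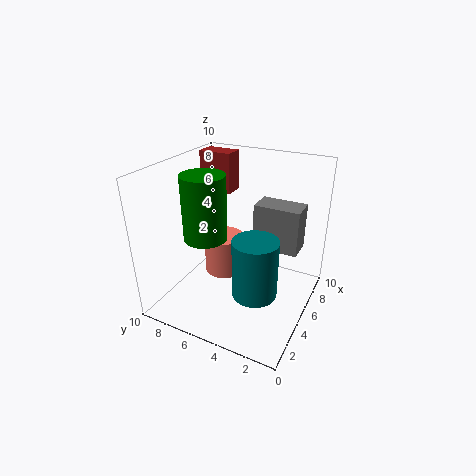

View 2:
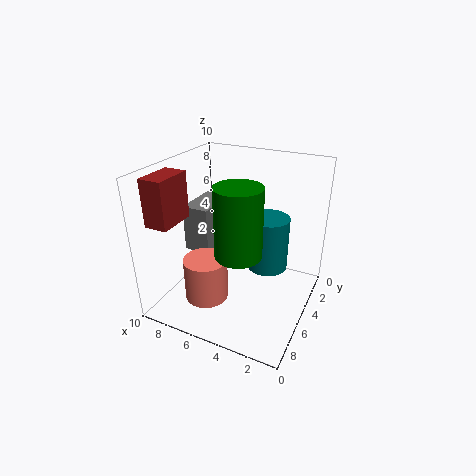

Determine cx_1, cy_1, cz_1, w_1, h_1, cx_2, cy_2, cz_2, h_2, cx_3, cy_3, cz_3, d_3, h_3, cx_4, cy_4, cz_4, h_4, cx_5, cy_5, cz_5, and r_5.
cx_1 = 7.5
cy_1 = 1.5
cz_1 = 3
w_1 = 2
h_1 = 3.5
cx_2 = 3.5
cy_2 = 3
cz_2 = 2
h_2 = 4
cx_3 = 7.5
cy_3 = 7
cz_3 = 7
d_3 = 2.5
h_3 = 3
cx_4 = 4
cy_4 = 7
cz_4 = 5
h_4 = 4.5
cx_5 = 6.5
cy_5 = 7
cz_5 = 1
r_5 = 1.5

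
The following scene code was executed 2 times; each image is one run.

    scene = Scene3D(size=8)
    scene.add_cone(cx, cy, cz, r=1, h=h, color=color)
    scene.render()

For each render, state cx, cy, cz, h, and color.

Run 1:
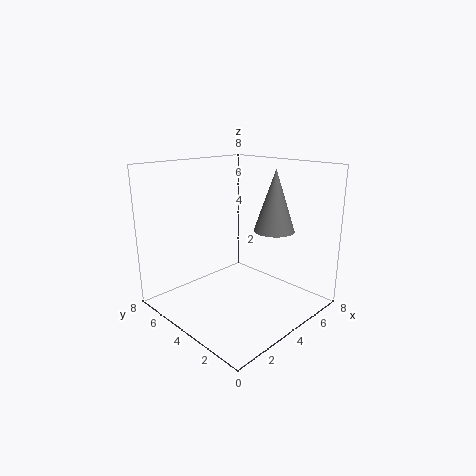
cx = 4; cy = 1.5; cz = 5; h = 3; color = 'gray'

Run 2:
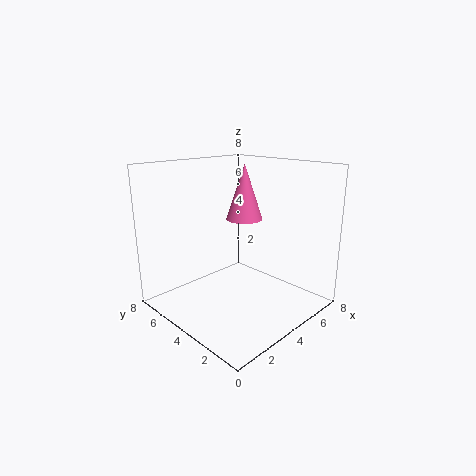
cx = 4.5; cy = 4; cz = 5; h = 3; color = 'hotpink'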